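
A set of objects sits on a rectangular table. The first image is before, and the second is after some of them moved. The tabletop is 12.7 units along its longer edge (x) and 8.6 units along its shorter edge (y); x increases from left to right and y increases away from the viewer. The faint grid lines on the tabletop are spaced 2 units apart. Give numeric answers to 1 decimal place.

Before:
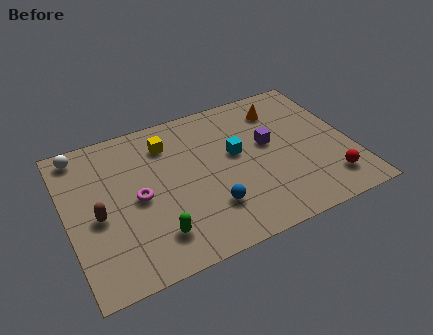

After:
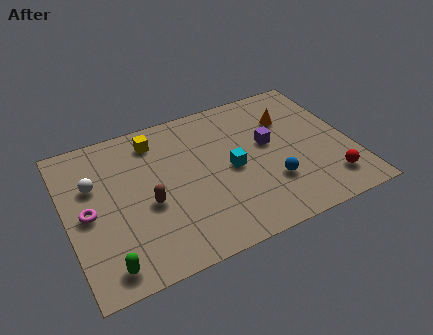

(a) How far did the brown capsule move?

2.2

The brown capsule moved from about (1.3, 3.8) to (3.5, 3.6), a distance of √(2.2² + 0.2²) ≈ 2.2.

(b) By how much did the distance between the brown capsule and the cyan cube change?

-2.6

Before: roughly 6.4 units apart; after: 3.8. That's 2.6 units closer together.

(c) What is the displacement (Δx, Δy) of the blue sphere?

(2.8, 0.3)

The blue sphere started near (6.1, 2.3) and ended near (8.9, 2.6).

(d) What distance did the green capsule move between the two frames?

2.3

The green capsule was near (3.6, 1.8) before and (1.4, 1.1) after, so it travelled √(2.2² + 0.7²) ≈ 2.3 units.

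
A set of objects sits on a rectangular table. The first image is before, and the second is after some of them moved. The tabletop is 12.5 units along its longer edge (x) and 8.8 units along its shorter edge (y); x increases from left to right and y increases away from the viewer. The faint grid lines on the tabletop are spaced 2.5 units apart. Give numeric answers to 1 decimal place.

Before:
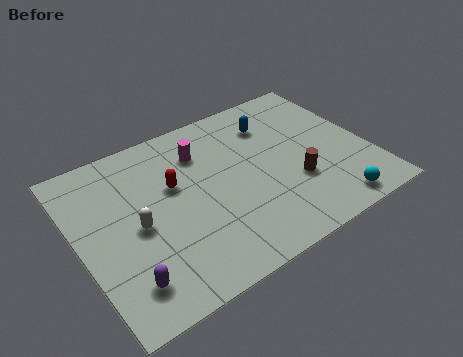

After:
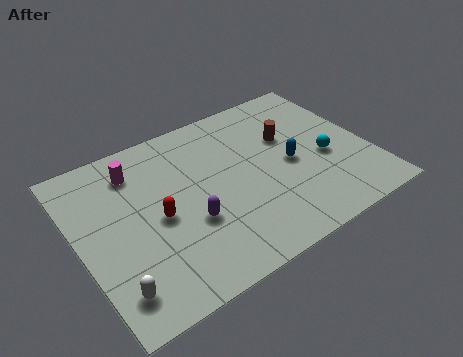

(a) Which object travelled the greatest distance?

the purple capsule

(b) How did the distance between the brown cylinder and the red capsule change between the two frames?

+0.7

They were about 5.5 units apart before and 6.2 after — 0.7 units further apart.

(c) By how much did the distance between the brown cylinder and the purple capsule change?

-2.3

Before: roughly 7.7 units apart; after: 5.4. That's 2.3 units closer together.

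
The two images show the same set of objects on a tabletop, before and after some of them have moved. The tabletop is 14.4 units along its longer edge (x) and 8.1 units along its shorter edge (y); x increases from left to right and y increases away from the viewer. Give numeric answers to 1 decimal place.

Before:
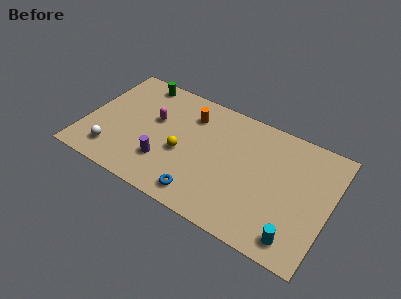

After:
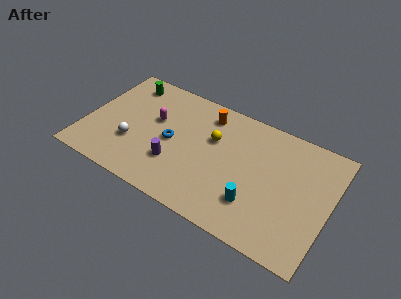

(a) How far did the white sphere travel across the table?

1.5

The white sphere was near (1.9, 1.6) before and (2.9, 2.7) after, so it travelled √(1.0² + 1.1²) ≈ 1.5 units.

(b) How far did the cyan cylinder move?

2.7

The cyan cylinder was near (12.8, 1.2) before and (10.3, 2.2) after, so it travelled √(2.5² + 1.0²) ≈ 2.7 units.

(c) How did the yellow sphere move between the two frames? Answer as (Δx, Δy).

(1.6, 1.8)

From the two frames, the yellow sphere sits at roughly (5.8, 3.4) before and (7.4, 5.2) after.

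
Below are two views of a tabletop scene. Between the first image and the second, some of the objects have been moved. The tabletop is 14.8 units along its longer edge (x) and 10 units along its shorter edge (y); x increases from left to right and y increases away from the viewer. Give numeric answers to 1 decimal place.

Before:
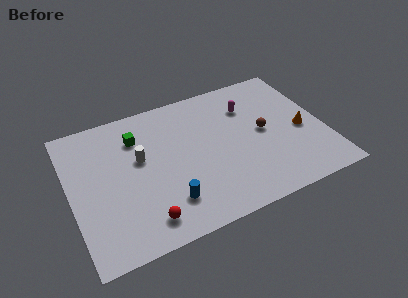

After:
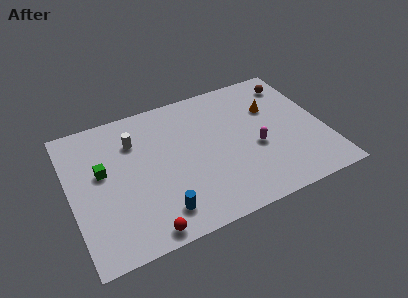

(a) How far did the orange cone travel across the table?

2.7

From (13.5, 4.4) to (12.0, 6.7), the orange cone covered √(1.5² + 2.3²) ≈ 2.7 units.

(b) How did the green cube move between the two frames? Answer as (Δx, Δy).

(-2.2, -1.7)

From the two frames, the green cube sits at roughly (4.1, 7.5) before and (1.9, 5.8) after.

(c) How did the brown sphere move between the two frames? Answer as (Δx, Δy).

(2.2, 3.1)

The brown sphere started near (11.3, 5.1) and ended near (13.5, 8.2).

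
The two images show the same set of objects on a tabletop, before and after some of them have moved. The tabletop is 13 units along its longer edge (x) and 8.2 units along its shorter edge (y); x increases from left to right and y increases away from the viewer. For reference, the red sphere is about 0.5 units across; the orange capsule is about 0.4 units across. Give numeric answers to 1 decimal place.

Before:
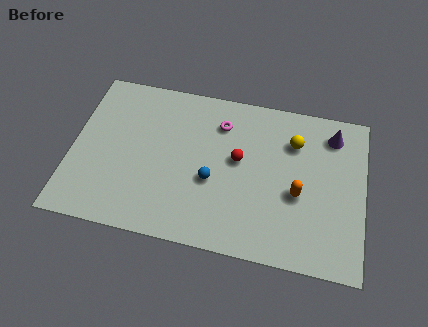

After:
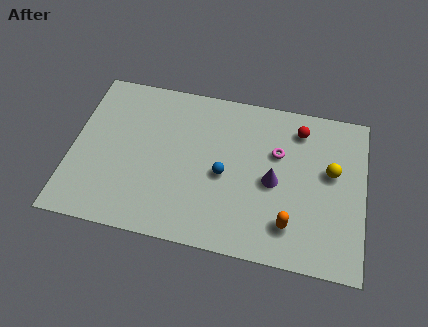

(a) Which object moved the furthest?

the purple cone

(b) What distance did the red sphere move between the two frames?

3.3

The red sphere moved from about (7.4, 4.6) to (10.0, 6.7), a distance of √(2.6² + 2.1²) ≈ 3.3.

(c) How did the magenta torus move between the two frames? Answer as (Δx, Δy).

(2.6, -1.0)

The magenta torus was at about (6.5, 6.3) and moved to about (9.1, 5.3).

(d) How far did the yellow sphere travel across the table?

2.1

From (9.8, 6.0) to (11.5, 4.8), the yellow sphere covered √(1.7² + 1.2²) ≈ 2.1 units.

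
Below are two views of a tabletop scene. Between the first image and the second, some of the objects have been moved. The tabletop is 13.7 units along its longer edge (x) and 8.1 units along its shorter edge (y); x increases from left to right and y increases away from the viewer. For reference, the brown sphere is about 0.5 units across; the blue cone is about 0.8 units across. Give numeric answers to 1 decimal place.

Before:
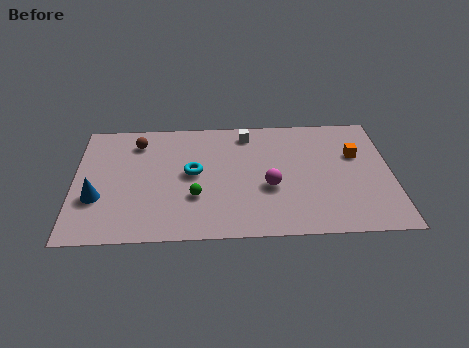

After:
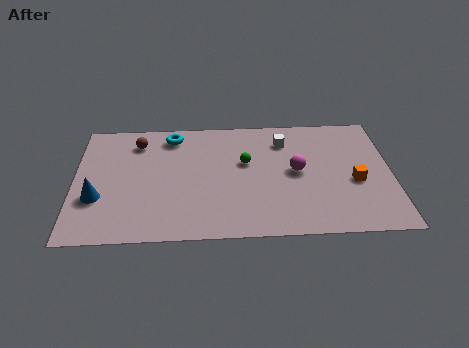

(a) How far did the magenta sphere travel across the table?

1.6

From (8.4, 3.2) to (9.6, 4.2), the magenta sphere covered √(1.2² + 1.0²) ≈ 1.6 units.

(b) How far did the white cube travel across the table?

1.7

From (7.5, 6.9) to (9.1, 6.3), the white cube covered √(1.6² + 0.6²) ≈ 1.7 units.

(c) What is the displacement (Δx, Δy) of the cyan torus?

(-0.9, 2.6)

The cyan torus was at about (5.1, 4.3) and moved to about (4.2, 6.9).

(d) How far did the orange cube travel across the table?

1.8

From (12.2, 5.2) to (12.1, 3.4), the orange cube covered √(0.1² + 1.8²) ≈ 1.8 units.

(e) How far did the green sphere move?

3.1

From (5.2, 2.7) to (7.4, 4.9), the green sphere covered √(2.2² + 2.2²) ≈ 3.1 units.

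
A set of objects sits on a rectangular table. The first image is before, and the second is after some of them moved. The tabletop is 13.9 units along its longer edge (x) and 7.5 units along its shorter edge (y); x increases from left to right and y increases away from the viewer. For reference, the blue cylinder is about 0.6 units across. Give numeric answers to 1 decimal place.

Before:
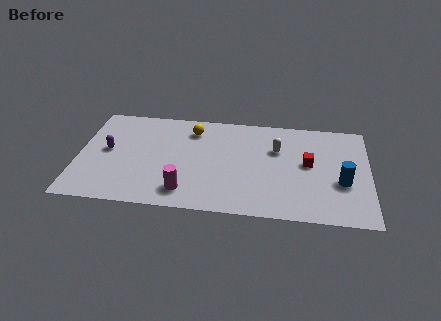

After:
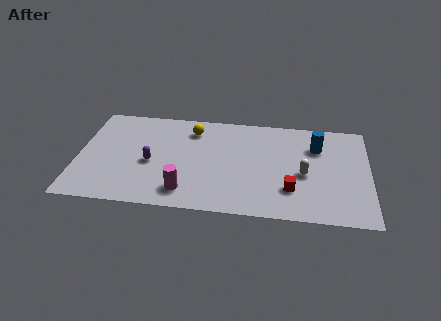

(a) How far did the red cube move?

2.2

The red cube moved from about (11.0, 4.1) to (10.2, 2.1), a distance of √(0.8² + 2.0²) ≈ 2.2.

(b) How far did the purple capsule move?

2.2

The purple capsule moved from about (1.4, 4.0) to (3.5, 3.3), a distance of √(2.1² + 0.7²) ≈ 2.2.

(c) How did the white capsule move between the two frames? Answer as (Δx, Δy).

(1.3, -1.7)

The white capsule was at about (9.5, 5.0) and moved to about (10.8, 3.3).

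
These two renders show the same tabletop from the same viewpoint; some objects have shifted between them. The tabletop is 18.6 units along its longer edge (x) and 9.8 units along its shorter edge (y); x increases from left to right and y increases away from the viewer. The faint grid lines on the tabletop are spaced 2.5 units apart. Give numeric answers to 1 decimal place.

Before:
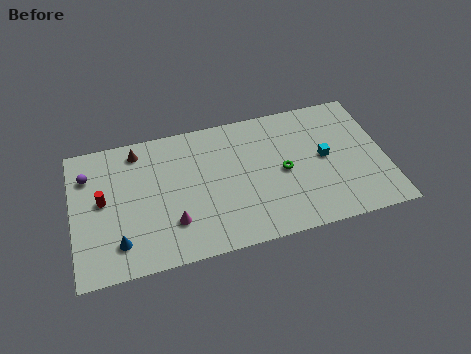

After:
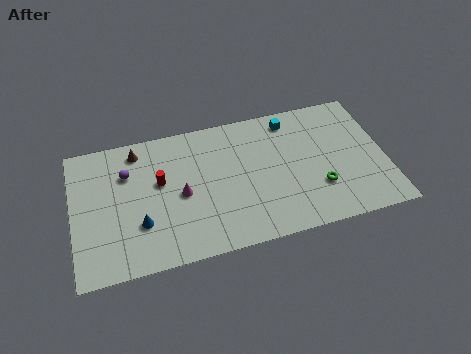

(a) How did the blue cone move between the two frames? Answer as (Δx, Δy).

(1.3, 1.0)

The blue cone was at about (2.6, 2.1) and moved to about (3.9, 3.1).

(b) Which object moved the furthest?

the cyan cube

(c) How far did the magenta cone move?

2.0

The magenta cone was near (5.8, 2.7) before and (6.4, 4.6) after, so it travelled √(0.6² + 1.9²) ≈ 2.0 units.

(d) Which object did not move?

the brown cone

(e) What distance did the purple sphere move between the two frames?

2.3

From (1.0, 7.3) to (3.3, 6.9), the purple sphere covered √(2.3² + 0.4²) ≈ 2.3 units.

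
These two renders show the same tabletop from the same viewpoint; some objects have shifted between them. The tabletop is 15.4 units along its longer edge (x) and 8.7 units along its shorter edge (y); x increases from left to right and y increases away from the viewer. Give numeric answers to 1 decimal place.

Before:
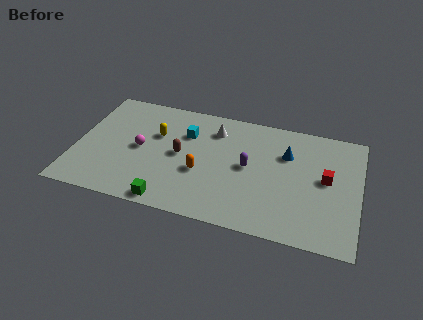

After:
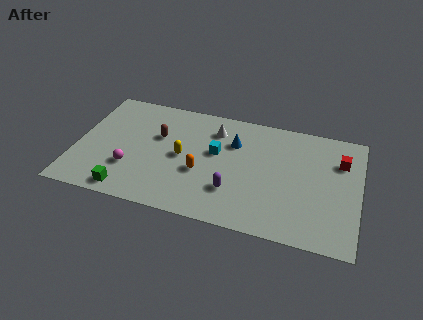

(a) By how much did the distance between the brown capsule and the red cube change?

+2.0

The distance was about 7.9 in the first image and 9.9 in the second, so they moved 2.0 units further apart.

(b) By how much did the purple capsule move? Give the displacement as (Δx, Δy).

(-0.7, -2.0)

The purple capsule started near (9.4, 4.5) and ended near (8.7, 2.5).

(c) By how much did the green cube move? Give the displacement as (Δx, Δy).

(-2.3, 0.2)

The green cube was at about (5.4, 0.8) and moved to about (3.1, 1.0).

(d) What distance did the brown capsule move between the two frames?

1.7

From (5.7, 4.4) to (4.4, 5.5), the brown capsule covered √(1.3² + 1.1²) ≈ 1.7 units.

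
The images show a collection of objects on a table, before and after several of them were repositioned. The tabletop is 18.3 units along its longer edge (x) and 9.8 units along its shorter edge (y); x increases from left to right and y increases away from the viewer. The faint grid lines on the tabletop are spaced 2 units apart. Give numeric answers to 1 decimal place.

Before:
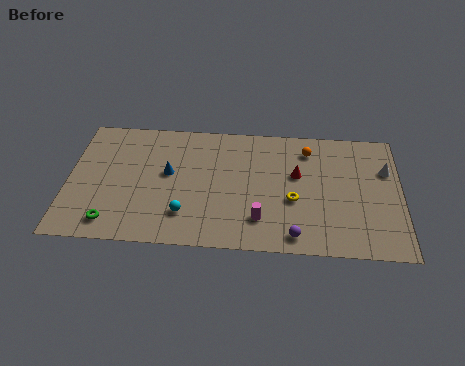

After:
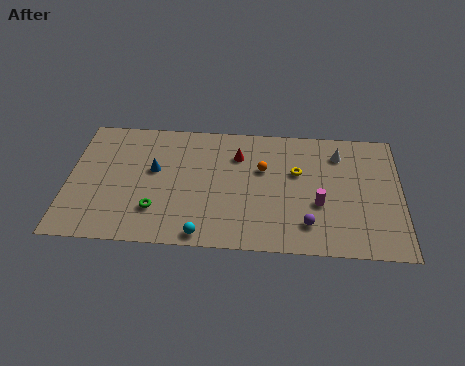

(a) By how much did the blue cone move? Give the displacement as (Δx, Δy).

(-0.8, 0.2)

From the two frames, the blue cone sits at roughly (5.5, 5.5) before and (4.7, 5.7) after.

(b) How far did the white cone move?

2.8

The white cone moved from about (17.5, 6.6) to (14.9, 7.7), a distance of √(2.6² + 1.1²) ≈ 2.8.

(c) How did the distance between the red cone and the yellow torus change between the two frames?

+1.5

Before: roughly 2.0 units apart; after: 3.5. That's 1.5 units further apart.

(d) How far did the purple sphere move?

1.1

From (12.5, 1.2) to (13.2, 2.1), the purple sphere covered √(0.7² + 0.9²) ≈ 1.1 units.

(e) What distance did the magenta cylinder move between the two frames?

3.5

From (10.6, 2.3) to (13.8, 3.7), the magenta cylinder covered √(3.2² + 1.4²) ≈ 3.5 units.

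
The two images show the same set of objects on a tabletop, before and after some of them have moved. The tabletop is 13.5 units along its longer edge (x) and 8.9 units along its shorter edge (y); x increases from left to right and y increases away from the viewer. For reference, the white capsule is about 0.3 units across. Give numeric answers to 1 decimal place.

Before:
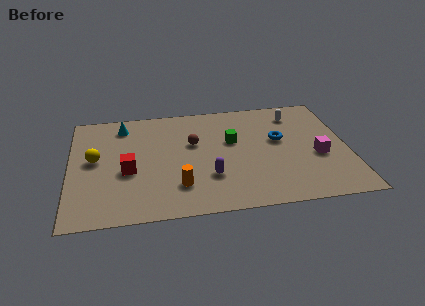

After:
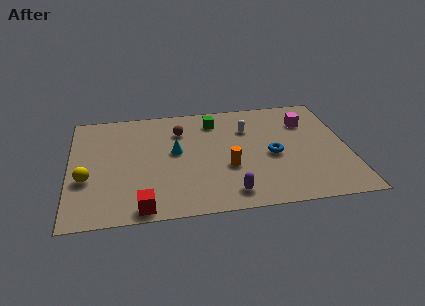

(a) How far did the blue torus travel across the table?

1.3

The blue torus moved from about (10.2, 5.2) to (9.8, 4.0), a distance of √(0.4² + 1.2²) ≈ 1.3.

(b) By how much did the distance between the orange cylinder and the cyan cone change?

-2.8

They were about 5.8 units apart before and 3.0 after — 2.8 units closer together.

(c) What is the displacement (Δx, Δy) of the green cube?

(-0.8, 1.8)

The green cube was at about (7.9, 5.4) and moved to about (7.1, 7.2).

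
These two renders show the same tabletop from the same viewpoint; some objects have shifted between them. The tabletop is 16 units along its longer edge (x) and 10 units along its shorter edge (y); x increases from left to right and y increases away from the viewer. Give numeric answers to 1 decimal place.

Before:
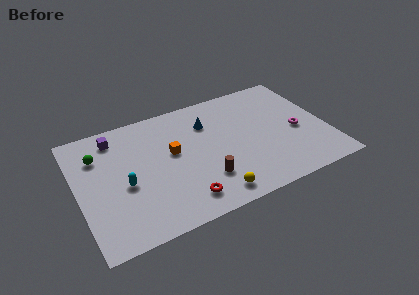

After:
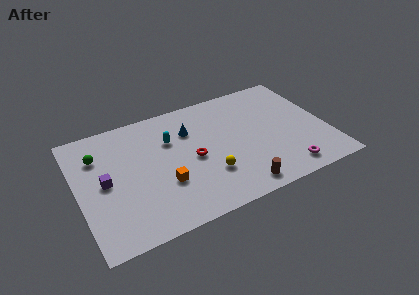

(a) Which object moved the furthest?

the cyan capsule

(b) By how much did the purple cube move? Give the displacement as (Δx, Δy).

(-1.0, -3.4)

The purple cube started near (2.7, 8.4) and ended near (1.7, 5.0).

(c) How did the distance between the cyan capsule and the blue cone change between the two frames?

-5.1

Before: roughly 6.4 units apart; after: 1.3. That's 5.1 units closer together.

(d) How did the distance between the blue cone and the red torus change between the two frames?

-3.7

They were about 6.1 units apart before and 2.4 after — 3.7 units closer together.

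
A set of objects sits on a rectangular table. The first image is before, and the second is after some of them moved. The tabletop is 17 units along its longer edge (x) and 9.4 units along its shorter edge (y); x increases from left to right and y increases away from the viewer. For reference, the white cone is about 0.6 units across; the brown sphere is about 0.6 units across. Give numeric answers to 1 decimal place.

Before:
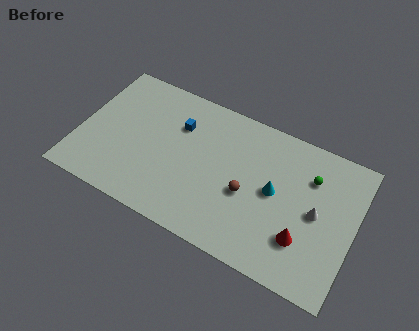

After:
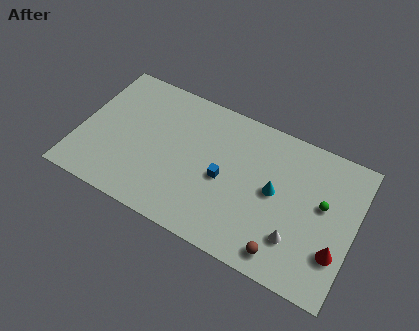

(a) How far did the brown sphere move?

3.7

The brown sphere moved from about (10.5, 4.0) to (13.1, 1.3), a distance of √(2.6² + 2.7²) ≈ 3.7.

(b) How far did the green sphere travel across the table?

1.7

The green sphere moved from about (14.1, 6.8) to (15.0, 5.4), a distance of √(0.9² + 1.4²) ≈ 1.7.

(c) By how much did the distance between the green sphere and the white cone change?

+1.0

The distance was about 2.2 in the first image and 3.2 in the second, so they moved 1.0 units further apart.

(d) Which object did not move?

the cyan cone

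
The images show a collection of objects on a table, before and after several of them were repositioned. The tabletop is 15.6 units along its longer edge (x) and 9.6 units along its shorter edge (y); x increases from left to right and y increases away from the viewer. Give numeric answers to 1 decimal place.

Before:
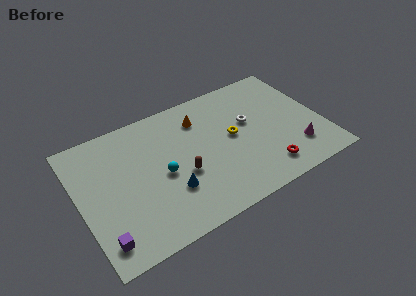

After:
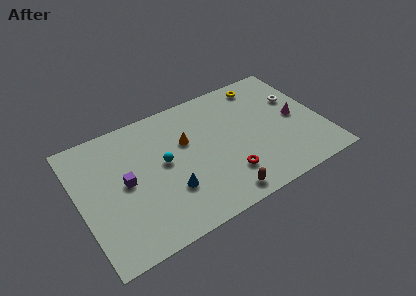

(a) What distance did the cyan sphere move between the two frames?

0.8

From (5.2, 4.4) to (5.4, 5.2), the cyan sphere covered √(0.2² + 0.8²) ≈ 0.8 units.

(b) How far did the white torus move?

3.2

The white torus was near (11.1, 5.7) before and (14.3, 6.2) after, so it travelled √(3.2² + 0.5²) ≈ 3.2 units.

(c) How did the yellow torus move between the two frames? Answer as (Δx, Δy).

(2.5, 3.2)

The yellow torus was at about (9.9, 5.1) and moved to about (12.4, 8.3).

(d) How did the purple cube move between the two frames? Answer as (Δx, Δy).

(1.9, 3.3)

From the two frames, the purple cube sits at roughly (1.0, 1.6) before and (2.9, 4.9) after.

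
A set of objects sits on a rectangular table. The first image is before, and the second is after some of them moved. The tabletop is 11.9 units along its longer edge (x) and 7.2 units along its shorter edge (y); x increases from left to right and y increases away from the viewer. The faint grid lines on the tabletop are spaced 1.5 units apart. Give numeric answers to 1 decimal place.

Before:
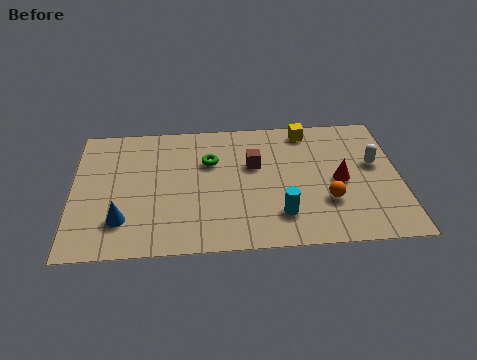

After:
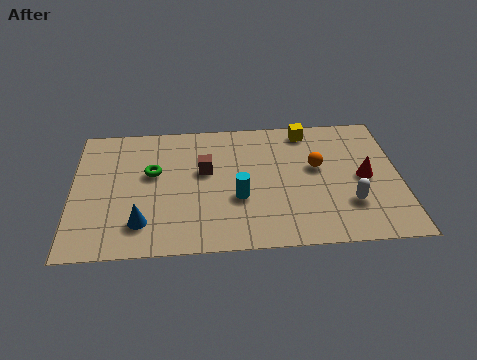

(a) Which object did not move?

the yellow cube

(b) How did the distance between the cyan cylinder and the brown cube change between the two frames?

-0.9

They were about 2.9 units apart before and 2.0 after — 0.9 units closer together.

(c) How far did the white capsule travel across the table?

2.3

From (11.0, 4.2) to (10.0, 2.1), the white capsule covered √(1.0² + 2.1²) ≈ 2.3 units.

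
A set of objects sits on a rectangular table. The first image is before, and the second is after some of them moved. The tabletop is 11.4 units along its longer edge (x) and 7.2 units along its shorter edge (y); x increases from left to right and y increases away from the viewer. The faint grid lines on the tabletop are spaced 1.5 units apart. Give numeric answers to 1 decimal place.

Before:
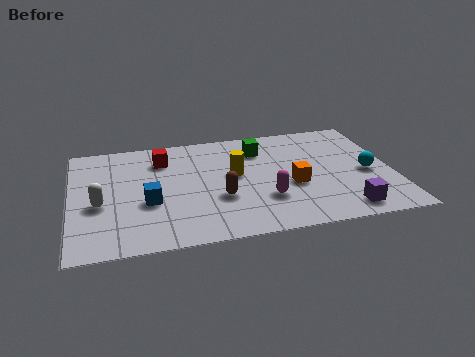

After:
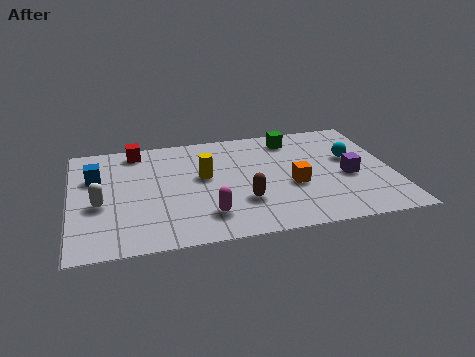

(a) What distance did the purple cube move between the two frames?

2.1

From (9.5, 1.0) to (9.8, 3.1), the purple cube covered √(0.3² + 2.1²) ≈ 2.1 units.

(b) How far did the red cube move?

1.2

The red cube moved from about (3.3, 5.5) to (2.4, 6.3), a distance of √(0.9² + 0.8²) ≈ 1.2.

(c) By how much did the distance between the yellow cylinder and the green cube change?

+2.0

They were about 1.8 units apart before and 3.8 after — 2.0 units further apart.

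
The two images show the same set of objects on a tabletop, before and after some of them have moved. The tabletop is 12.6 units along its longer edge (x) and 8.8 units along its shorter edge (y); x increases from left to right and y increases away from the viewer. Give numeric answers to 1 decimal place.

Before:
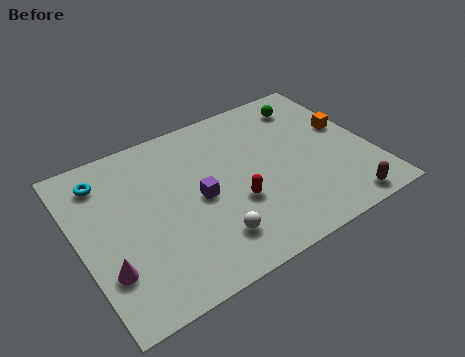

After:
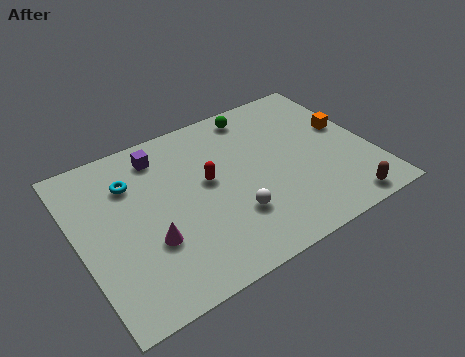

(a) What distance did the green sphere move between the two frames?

2.4

From (10.5, 7.2) to (8.2, 7.7), the green sphere covered √(2.3² + 0.5²) ≈ 2.4 units.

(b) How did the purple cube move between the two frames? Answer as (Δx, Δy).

(-1.2, 3.1)

The purple cube started near (5.1, 4.2) and ended near (3.9, 7.3).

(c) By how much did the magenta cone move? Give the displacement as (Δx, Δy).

(1.9, 0.5)

From the two frames, the magenta cone sits at roughly (0.9, 2.5) before and (2.8, 3.0) after.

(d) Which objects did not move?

the brown capsule and the orange cube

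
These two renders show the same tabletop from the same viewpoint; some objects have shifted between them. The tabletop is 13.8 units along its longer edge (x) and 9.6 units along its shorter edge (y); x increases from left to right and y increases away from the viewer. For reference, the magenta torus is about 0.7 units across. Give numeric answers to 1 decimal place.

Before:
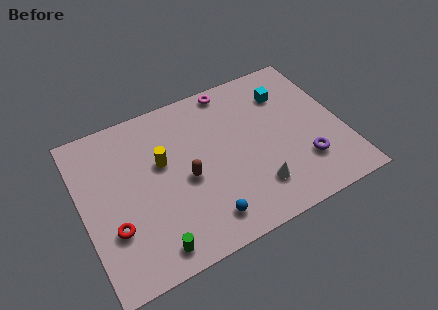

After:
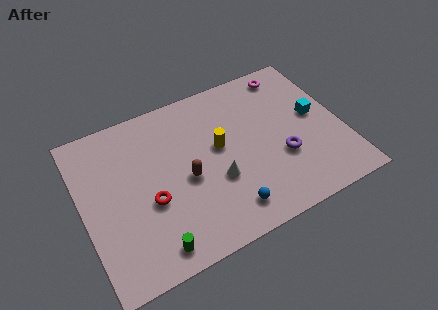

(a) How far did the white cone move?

2.3

The white cone moved from about (8.8, 2.2) to (6.9, 3.5), a distance of √(1.9² + 1.3²) ≈ 2.3.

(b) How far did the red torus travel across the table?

2.1

From (1.4, 3.1) to (3.4, 3.8), the red torus covered √(2.0² + 0.7²) ≈ 2.1 units.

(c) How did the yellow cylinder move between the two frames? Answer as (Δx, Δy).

(3.0, -0.4)

From the two frames, the yellow cylinder sits at roughly (4.3, 5.8) before and (7.3, 5.4) after.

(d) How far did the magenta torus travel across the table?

3.2

The magenta torus was near (8.4, 8.7) before and (11.6, 8.4) after, so it travelled √(3.2² + 0.3²) ≈ 3.2 units.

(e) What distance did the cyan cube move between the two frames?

2.4

The cyan cube was near (11.2, 7.2) before and (12.5, 5.2) after, so it travelled √(1.3² + 2.0²) ≈ 2.4 units.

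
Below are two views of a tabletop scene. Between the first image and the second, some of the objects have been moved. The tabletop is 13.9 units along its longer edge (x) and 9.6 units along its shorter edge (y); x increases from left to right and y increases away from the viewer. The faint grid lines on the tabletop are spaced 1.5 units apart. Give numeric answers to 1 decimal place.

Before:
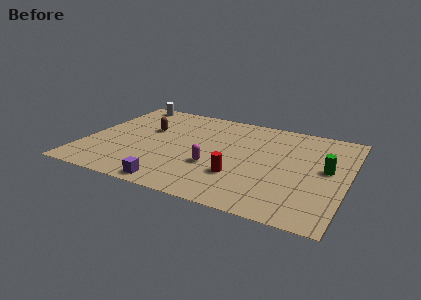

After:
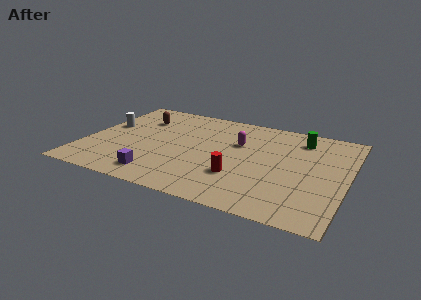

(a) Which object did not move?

the red cylinder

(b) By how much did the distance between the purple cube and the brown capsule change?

+0.3

They were about 5.5 units apart before and 5.8 after — 0.3 units further apart.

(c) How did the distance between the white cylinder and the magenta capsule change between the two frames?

-0.5

The distance was about 7.6 in the first image and 7.1 in the second, so they moved 0.5 units closer together.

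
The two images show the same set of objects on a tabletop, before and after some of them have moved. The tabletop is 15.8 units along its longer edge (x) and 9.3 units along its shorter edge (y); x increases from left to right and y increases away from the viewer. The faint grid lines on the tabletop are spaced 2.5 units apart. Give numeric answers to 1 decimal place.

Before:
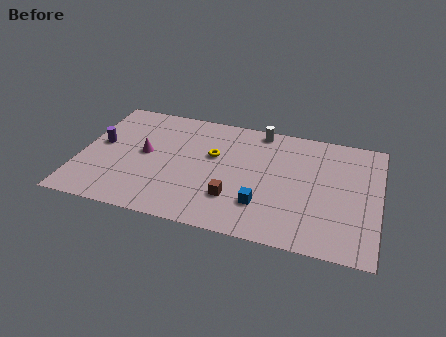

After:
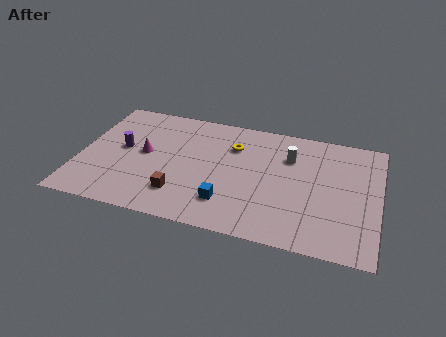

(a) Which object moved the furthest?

the brown cube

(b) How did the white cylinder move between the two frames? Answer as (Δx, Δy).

(1.7, -1.8)

From the two frames, the white cylinder sits at roughly (9.3, 8.4) before and (11.0, 6.6) after.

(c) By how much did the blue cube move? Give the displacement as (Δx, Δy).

(-1.8, -0.3)

The blue cube was at about (9.8, 2.5) and moved to about (8.0, 2.2).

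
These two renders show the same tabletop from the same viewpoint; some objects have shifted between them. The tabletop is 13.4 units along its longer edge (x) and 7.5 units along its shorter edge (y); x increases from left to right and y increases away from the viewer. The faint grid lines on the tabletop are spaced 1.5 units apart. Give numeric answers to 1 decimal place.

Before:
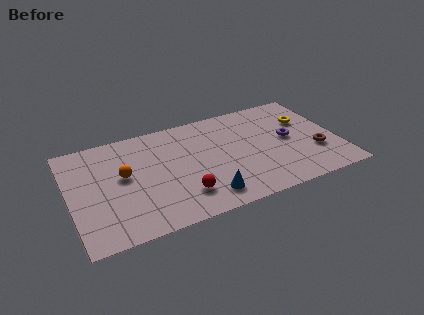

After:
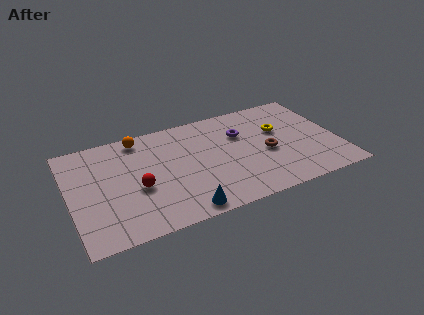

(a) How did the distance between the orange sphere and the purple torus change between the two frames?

-3.1

They were about 8.3 units apart before and 5.2 after — 3.1 units closer together.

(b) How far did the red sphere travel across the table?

2.5

The red sphere was near (5.4, 1.8) before and (3.3, 3.1) after, so it travelled √(2.1² + 1.3²) ≈ 2.5 units.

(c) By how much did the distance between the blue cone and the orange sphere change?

+1.2

Before: roughly 4.8 units apart; after: 6.0. That's 1.2 units further apart.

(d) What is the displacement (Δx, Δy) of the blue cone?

(-1.2, -0.5)

The blue cone started near (6.5, 1.3) and ended near (5.3, 0.8).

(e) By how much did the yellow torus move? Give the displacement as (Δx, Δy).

(-1.4, -0.3)

From the two frames, the yellow torus sits at roughly (12.0, 5.0) before and (10.6, 4.7) after.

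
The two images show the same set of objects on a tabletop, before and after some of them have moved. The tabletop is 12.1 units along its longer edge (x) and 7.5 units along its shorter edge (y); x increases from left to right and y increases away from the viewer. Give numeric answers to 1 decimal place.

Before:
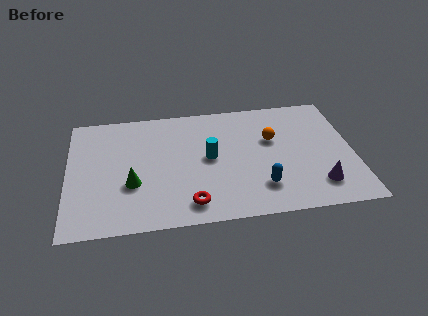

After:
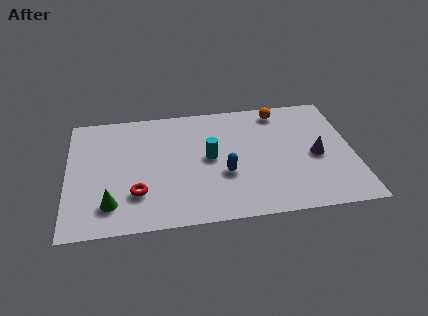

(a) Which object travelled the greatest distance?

the red torus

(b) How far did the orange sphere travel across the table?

1.8

From (8.7, 4.7) to (9.1, 6.5), the orange sphere covered √(0.4² + 1.8²) ≈ 1.8 units.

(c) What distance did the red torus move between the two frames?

2.4

From (5.1, 1.2) to (2.9, 2.1), the red torus covered √(2.2² + 0.9²) ≈ 2.4 units.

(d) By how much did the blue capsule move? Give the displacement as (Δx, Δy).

(-1.5, 1.0)

The blue capsule started near (8.1, 1.8) and ended near (6.6, 2.8).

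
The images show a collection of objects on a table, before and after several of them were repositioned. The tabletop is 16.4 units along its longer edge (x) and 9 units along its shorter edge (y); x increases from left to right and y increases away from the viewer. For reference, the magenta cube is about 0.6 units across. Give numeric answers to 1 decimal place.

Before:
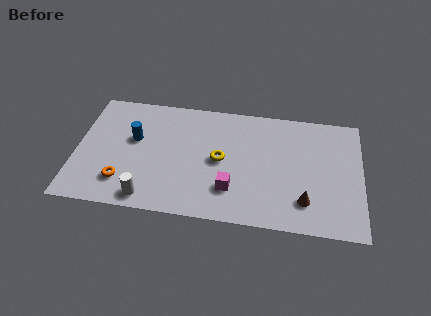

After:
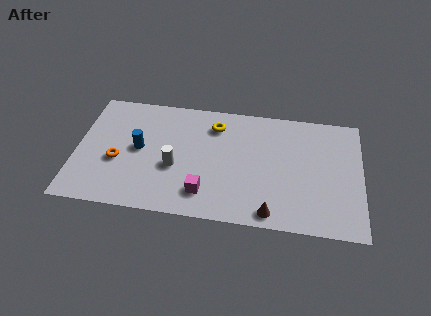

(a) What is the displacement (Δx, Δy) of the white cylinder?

(1.4, 2.5)

The white cylinder started near (4.3, 1.1) and ended near (5.7, 3.6).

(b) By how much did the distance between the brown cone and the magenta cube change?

-0.3

They were about 4.2 units apart before and 3.9 after — 0.3 units closer together.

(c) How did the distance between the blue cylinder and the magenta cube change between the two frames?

-1.6

The distance was about 6.4 in the first image and 4.8 in the second, so they moved 1.6 units closer together.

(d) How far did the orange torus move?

1.6

From (2.8, 2.1) to (2.4, 3.6), the orange torus covered √(0.4² + 1.5²) ≈ 1.6 units.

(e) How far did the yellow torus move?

2.6

From (8.3, 4.5) to (7.9, 7.1), the yellow torus covered √(0.4² + 2.6²) ≈ 2.6 units.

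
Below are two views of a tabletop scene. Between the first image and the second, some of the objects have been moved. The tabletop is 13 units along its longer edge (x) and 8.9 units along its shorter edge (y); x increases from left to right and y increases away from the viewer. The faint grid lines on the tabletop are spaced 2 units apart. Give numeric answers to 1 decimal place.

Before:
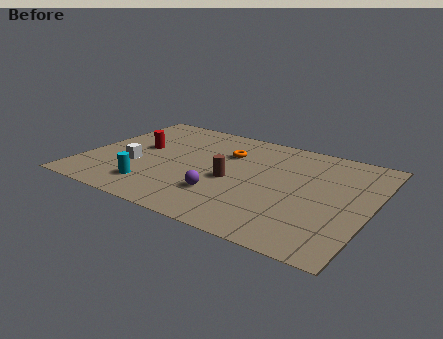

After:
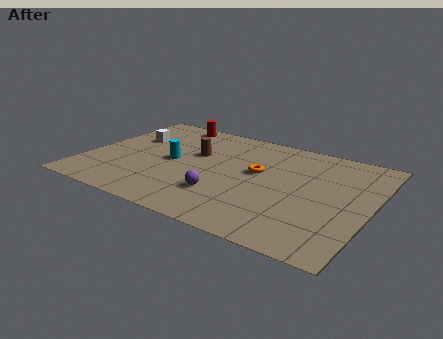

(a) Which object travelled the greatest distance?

the red cylinder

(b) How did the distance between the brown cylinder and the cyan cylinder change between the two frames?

-2.5

The distance was about 3.9 in the first image and 1.4 in the second, so they moved 2.5 units closer together.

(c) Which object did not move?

the purple sphere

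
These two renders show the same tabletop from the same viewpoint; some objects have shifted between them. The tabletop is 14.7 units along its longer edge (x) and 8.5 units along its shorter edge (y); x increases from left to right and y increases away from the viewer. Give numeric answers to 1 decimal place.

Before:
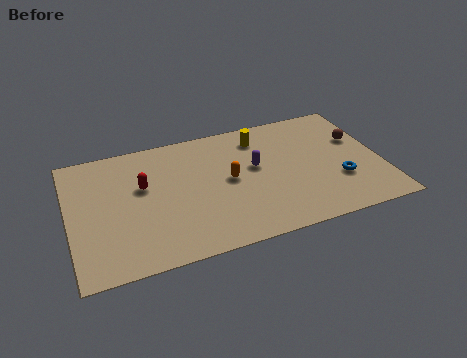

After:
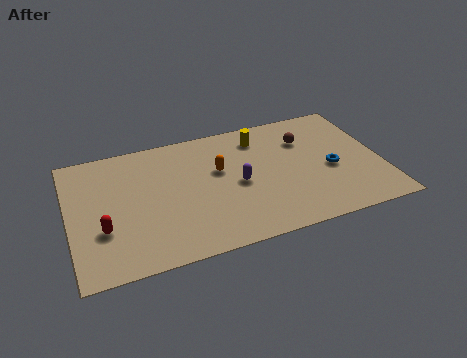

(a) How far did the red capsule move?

3.0

The red capsule was near (3.5, 5.2) before and (1.5, 2.9) after, so it travelled √(2.0² + 2.3²) ≈ 3.0 units.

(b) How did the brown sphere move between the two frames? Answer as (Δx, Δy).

(-2.5, 0.7)

The brown sphere started near (13.8, 5.4) and ended near (11.3, 6.1).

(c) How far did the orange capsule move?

0.9

The orange capsule was near (7.5, 4.4) before and (7.1, 5.2) after, so it travelled √(0.4² + 0.8²) ≈ 0.9 units.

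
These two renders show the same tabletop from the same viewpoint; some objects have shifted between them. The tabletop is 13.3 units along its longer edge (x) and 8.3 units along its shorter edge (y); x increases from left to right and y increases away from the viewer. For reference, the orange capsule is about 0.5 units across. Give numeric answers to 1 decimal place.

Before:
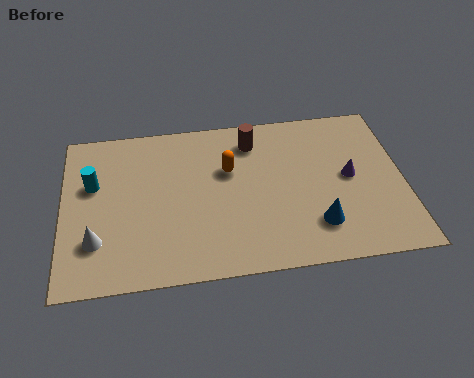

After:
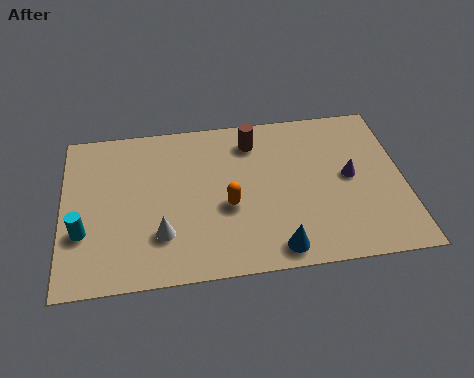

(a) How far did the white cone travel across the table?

2.5

From (1.3, 2.3) to (3.8, 2.3), the white cone covered √(2.5² + 0.0²) ≈ 2.5 units.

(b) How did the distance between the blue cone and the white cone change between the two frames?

-3.9

Before: roughly 8.5 units apart; after: 4.6. That's 3.9 units closer together.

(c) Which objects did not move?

the purple cone and the brown cylinder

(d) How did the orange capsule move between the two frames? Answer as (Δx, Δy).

(-0.1, -1.9)

The orange capsule was at about (6.5, 5.3) and moved to about (6.4, 3.4).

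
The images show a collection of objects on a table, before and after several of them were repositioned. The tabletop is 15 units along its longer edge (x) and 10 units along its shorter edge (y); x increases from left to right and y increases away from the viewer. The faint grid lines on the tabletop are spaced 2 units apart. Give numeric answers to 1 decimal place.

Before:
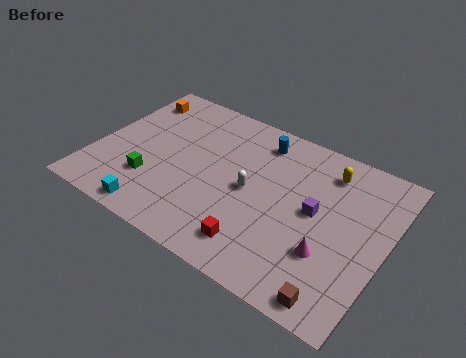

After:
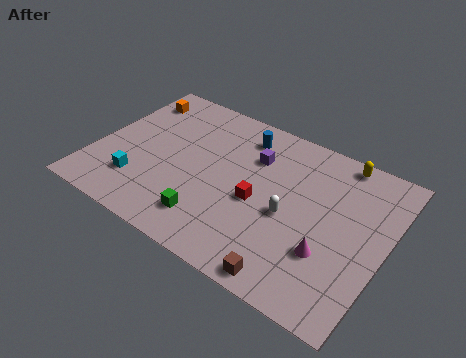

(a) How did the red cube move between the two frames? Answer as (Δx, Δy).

(-0.4, 2.6)

The red cube started near (9.0, 1.8) and ended near (8.6, 4.4).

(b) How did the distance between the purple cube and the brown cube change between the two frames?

+2.2

Before: roughly 4.7 units apart; after: 6.9. That's 2.2 units further apart.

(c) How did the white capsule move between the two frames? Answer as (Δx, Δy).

(2.1, -0.5)

The white capsule was at about (8.1, 4.9) and moved to about (10.2, 4.4).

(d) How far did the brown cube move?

2.3

The brown cube was near (13.2, 1.0) before and (10.9, 0.9) after, so it travelled √(2.3² + 0.1²) ≈ 2.3 units.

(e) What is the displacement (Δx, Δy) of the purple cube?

(-3.5, 1.8)

The purple cube was at about (11.4, 5.3) and moved to about (7.9, 7.1).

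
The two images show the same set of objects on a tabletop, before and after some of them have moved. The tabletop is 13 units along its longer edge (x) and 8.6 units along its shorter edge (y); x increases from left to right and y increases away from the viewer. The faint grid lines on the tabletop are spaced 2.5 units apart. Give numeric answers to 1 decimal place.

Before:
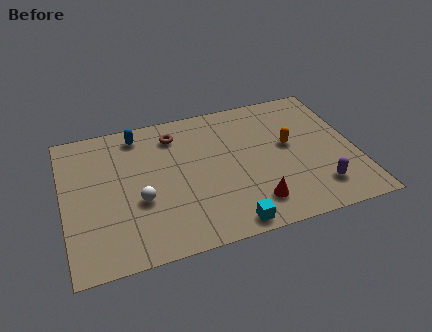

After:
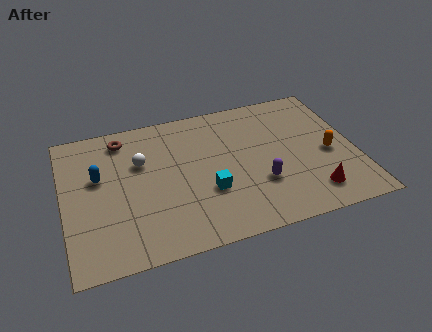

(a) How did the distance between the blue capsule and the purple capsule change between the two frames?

-2.0

The distance was about 9.4 in the first image and 7.4 in the second, so they moved 2.0 units closer together.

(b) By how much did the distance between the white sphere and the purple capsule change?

-2.1

They were about 7.9 units apart before and 5.8 after — 2.1 units closer together.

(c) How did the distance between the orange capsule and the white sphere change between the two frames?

+1.5

They were about 7.0 units apart before and 8.5 after — 1.5 units further apart.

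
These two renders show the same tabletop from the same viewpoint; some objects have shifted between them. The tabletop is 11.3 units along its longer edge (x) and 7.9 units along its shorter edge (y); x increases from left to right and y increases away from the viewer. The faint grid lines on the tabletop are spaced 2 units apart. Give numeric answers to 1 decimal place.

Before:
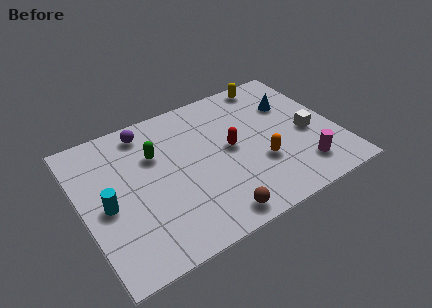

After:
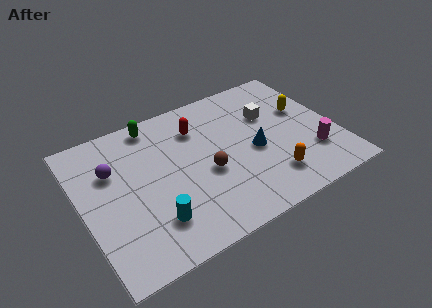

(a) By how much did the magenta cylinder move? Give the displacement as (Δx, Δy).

(0.6, 0.6)

From the two frames, the magenta cylinder sits at roughly (9.4, 1.6) before and (10.0, 2.2) after.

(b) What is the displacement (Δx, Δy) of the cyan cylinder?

(1.8, -1.7)

The cyan cylinder started near (1.0, 3.6) and ended near (2.8, 1.9).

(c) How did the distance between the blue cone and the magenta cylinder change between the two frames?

-1.1

They were about 3.8 units apart before and 2.7 after — 1.1 units closer together.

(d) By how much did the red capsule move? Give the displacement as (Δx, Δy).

(-1.2, 1.8)

From the two frames, the red capsule sits at roughly (6.6, 4.1) before and (5.4, 5.9) after.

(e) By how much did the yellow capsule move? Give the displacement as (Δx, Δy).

(1.1, -2.3)

The yellow capsule was at about (9.0, 7.1) and moved to about (10.1, 4.8).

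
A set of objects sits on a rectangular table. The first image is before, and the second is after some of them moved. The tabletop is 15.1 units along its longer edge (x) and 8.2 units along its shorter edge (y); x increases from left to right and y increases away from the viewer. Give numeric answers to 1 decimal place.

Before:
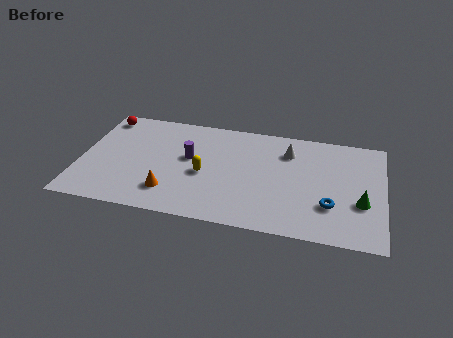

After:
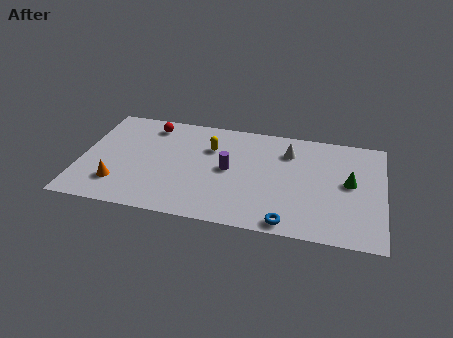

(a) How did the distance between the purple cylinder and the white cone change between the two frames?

-1.6

The distance was about 5.1 in the first image and 3.5 in the second, so they moved 1.6 units closer together.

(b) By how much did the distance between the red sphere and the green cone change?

-3.3

Before: roughly 13.7 units apart; after: 10.4. That's 3.3 units closer together.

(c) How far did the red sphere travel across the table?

2.4

The red sphere was near (0.9, 7.1) before and (3.3, 6.9) after, so it travelled √(2.4² + 0.2²) ≈ 2.4 units.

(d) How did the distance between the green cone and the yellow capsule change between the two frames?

-0.7

The distance was about 7.8 in the first image and 7.1 in the second, so they moved 0.7 units closer together.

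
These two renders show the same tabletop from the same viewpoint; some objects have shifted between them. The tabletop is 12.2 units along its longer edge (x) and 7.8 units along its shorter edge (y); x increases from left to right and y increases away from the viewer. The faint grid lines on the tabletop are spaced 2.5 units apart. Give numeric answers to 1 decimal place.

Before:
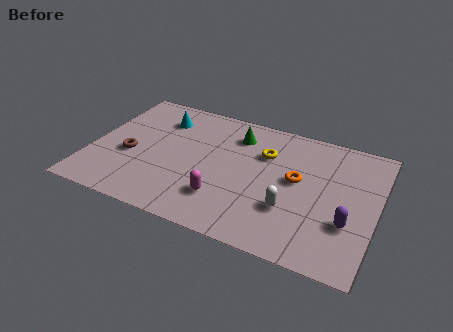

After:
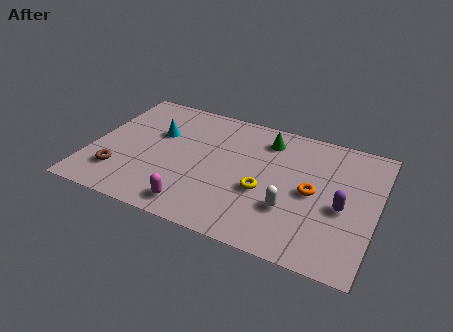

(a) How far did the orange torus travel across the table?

0.9

The orange torus moved from about (8.8, 4.3) to (9.5, 3.8), a distance of √(0.7² + 0.5²) ≈ 0.9.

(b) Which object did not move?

the white capsule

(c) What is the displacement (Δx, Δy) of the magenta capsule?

(-1.1, -0.9)

The magenta capsule started near (5.9, 2.0) and ended near (4.8, 1.1).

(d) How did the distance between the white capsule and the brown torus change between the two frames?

+0.3

Before: roughly 7.0 units apart; after: 7.3. That's 0.3 units further apart.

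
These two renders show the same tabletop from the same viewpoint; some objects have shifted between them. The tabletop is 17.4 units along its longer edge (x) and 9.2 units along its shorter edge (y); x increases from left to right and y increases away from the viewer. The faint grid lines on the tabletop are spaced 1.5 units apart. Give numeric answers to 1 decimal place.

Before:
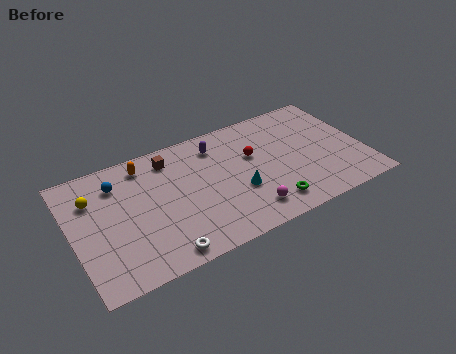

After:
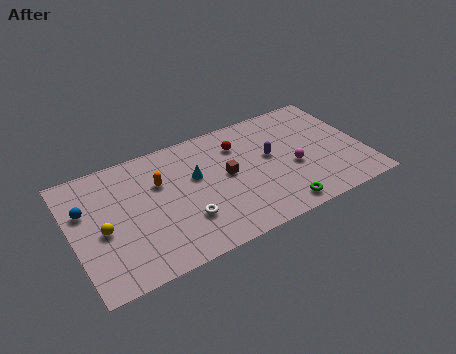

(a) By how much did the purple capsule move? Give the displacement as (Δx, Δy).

(3.0, -2.2)

The purple capsule was at about (8.9, 7.4) and moved to about (11.9, 5.2).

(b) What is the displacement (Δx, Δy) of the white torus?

(1.6, 1.7)

The white torus was at about (4.8, 1.0) and moved to about (6.4, 2.7).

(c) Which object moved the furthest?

the brown cube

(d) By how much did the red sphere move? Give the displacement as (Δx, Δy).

(-0.7, 1.2)

From the two frames, the red sphere sits at roughly (10.9, 5.7) before and (10.2, 6.9) after.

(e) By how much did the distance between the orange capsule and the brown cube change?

+2.6

Before: roughly 1.5 units apart; after: 4.1. That's 2.6 units further apart.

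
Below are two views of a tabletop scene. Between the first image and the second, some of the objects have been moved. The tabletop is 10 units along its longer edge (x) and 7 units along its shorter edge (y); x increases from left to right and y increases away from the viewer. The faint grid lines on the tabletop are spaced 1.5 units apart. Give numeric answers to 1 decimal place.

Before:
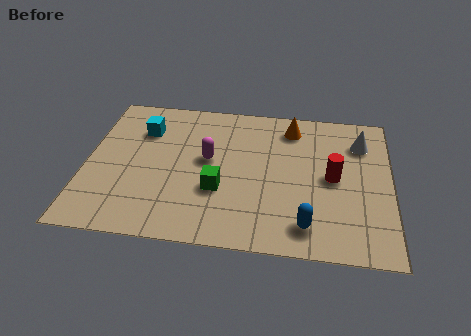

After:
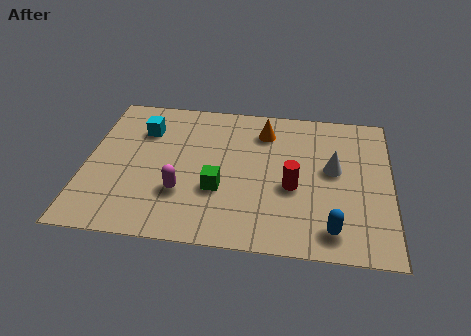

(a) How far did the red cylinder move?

1.4

The red cylinder moved from about (8.1, 3.5) to (6.8, 2.9), a distance of √(1.3² + 0.6²) ≈ 1.4.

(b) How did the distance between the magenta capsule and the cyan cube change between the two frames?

+0.7

The distance was about 2.5 in the first image and 3.2 in the second, so they moved 0.7 units further apart.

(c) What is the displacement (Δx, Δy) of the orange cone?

(-0.9, -0.3)

The orange cone was at about (6.7, 5.8) and moved to about (5.8, 5.5).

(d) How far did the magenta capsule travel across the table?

1.9

From (4.0, 3.9) to (3.2, 2.2), the magenta capsule covered √(0.8² + 1.7²) ≈ 1.9 units.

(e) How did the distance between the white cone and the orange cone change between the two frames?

+0.4

Before: roughly 2.4 units apart; after: 2.8. That's 0.4 units further apart.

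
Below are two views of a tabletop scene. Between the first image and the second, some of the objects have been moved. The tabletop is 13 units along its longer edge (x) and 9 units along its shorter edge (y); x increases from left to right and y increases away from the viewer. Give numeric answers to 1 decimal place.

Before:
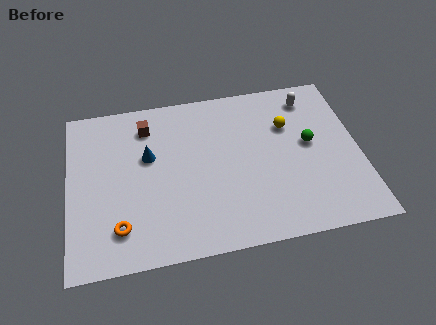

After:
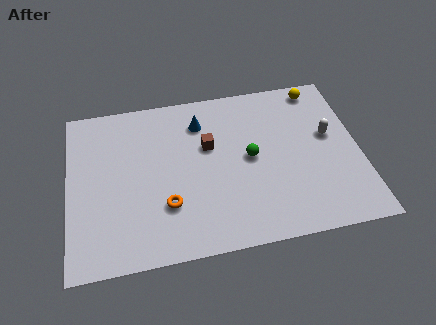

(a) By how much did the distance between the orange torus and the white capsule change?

-2.6

Before: roughly 10.4 units apart; after: 7.8. That's 2.6 units closer together.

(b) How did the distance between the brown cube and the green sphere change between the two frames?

-5.5

Before: roughly 7.6 units apart; after: 2.1. That's 5.5 units closer together.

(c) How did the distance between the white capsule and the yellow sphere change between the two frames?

+1.0

They were about 1.8 units apart before and 2.8 after — 1.0 units further apart.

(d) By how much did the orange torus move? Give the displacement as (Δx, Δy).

(2.1, 0.8)

The orange torus started near (2.2, 1.9) and ended near (4.3, 2.7).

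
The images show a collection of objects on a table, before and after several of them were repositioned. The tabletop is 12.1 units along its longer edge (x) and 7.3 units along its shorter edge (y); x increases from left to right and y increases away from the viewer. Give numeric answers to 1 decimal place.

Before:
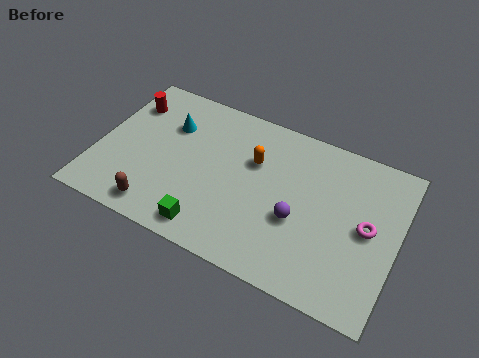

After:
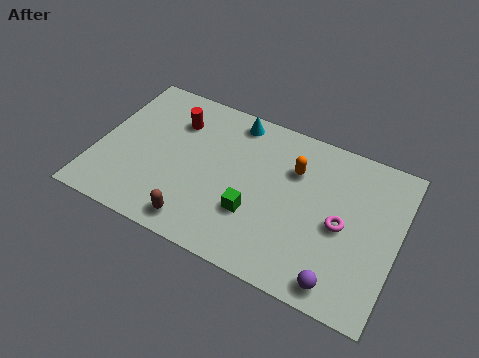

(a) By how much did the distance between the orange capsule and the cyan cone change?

-0.6

Before: roughly 3.5 units apart; after: 2.9. That's 0.6 units closer together.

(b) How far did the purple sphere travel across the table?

2.8

From (8.2, 2.9) to (10.1, 0.9), the purple sphere covered √(1.9² + 2.0²) ≈ 2.8 units.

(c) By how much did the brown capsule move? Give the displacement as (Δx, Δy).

(1.6, 0.0)

The brown capsule started near (2.8, 1.0) and ended near (4.4, 1.0).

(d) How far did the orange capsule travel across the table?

1.6

From (6.2, 4.8) to (7.8, 5.1), the orange capsule covered √(1.6² + 0.3²) ≈ 1.6 units.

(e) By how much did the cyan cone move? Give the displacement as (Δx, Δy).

(2.5, 1.3)

The cyan cone started near (2.7, 5.1) and ended near (5.2, 6.4).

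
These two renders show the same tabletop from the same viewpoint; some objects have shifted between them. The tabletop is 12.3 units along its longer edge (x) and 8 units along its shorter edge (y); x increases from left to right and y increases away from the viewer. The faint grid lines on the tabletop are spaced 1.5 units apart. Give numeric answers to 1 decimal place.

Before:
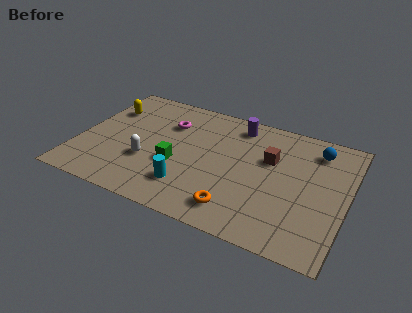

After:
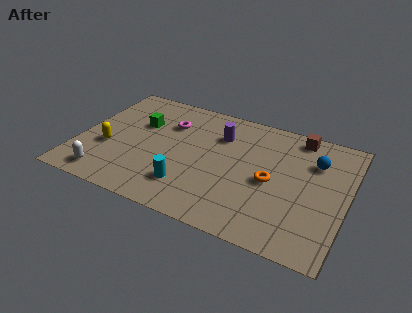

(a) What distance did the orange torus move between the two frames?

2.6

From (7.6, 1.4) to (8.9, 3.7), the orange torus covered √(1.3² + 2.3²) ≈ 2.6 units.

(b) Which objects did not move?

the cyan cylinder and the magenta torus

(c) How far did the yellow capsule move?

2.7

From (1.0, 5.7) to (1.4, 3.0), the yellow capsule covered √(0.4² + 2.7²) ≈ 2.7 units.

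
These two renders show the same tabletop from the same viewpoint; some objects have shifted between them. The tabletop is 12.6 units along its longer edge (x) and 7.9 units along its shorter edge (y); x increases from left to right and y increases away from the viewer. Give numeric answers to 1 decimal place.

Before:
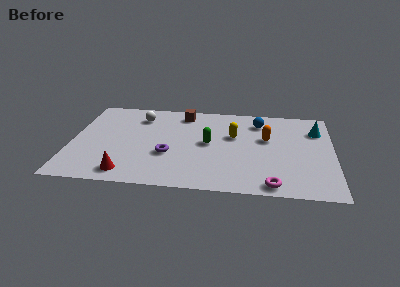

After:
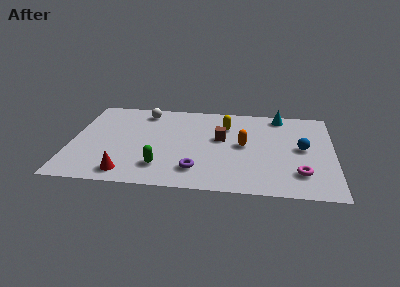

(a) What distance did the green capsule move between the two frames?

3.2

The green capsule moved from about (6.6, 4.1) to (4.4, 1.8), a distance of √(2.2² + 2.3²) ≈ 3.2.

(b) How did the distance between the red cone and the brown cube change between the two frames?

-0.5

They were about 6.1 units apart before and 5.6 after — 0.5 units closer together.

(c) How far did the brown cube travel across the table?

2.8

The brown cube moved from about (5.3, 6.7) to (7.2, 4.6), a distance of √(1.9² + 2.1²) ≈ 2.8.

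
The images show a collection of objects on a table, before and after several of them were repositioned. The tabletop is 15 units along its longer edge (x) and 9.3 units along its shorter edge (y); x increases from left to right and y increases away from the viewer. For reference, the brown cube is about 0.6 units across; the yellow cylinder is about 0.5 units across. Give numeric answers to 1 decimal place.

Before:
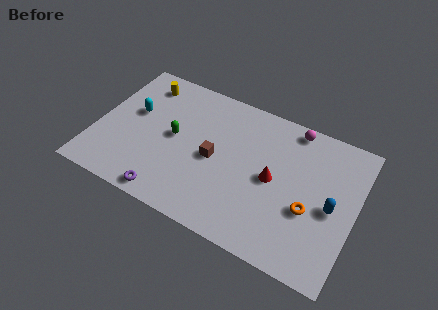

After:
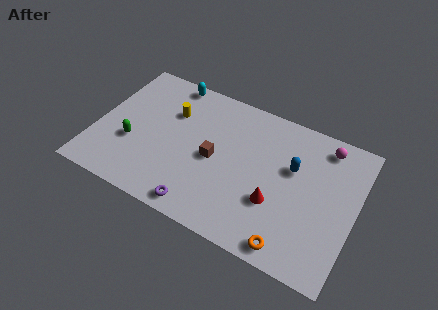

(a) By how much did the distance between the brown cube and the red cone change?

+0.5

The distance was about 3.4 in the first image and 3.9 in the second, so they moved 0.5 units further apart.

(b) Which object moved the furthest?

the cyan capsule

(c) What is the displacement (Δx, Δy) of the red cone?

(0.3, -1.4)

The red cone was at about (10.3, 4.6) and moved to about (10.6, 3.2).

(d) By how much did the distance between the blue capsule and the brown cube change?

-2.2

Before: roughly 6.8 units apart; after: 4.6. That's 2.2 units closer together.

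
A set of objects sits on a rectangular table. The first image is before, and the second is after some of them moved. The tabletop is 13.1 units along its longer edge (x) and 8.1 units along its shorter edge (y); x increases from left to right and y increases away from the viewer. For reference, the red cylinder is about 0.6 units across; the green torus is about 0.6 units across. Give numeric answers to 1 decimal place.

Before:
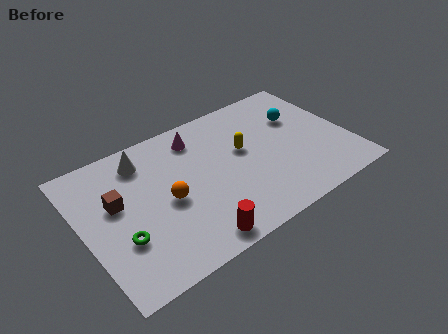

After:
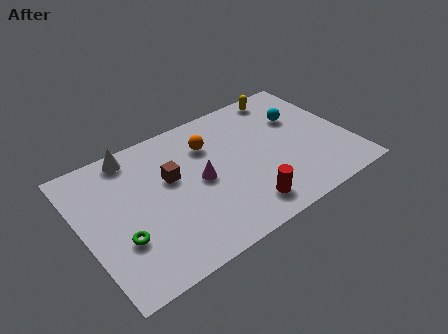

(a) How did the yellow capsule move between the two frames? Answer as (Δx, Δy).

(2.6, 2.5)

The yellow capsule was at about (8.0, 4.7) and moved to about (10.6, 7.2).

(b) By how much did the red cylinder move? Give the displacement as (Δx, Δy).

(2.6, 0.5)

The red cylinder was at about (4.8, 0.9) and moved to about (7.4, 1.4).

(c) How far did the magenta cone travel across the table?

2.6

The magenta cone was near (6.0, 6.6) before and (5.7, 4.0) after, so it travelled √(0.3² + 2.6²) ≈ 2.6 units.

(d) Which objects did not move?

the green torus and the cyan sphere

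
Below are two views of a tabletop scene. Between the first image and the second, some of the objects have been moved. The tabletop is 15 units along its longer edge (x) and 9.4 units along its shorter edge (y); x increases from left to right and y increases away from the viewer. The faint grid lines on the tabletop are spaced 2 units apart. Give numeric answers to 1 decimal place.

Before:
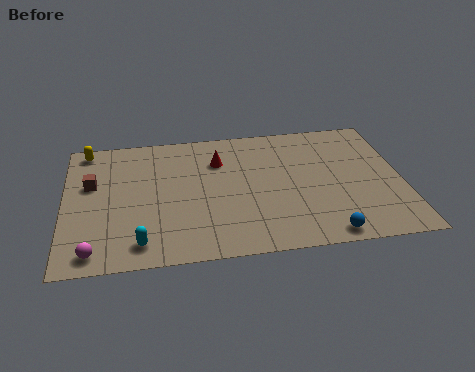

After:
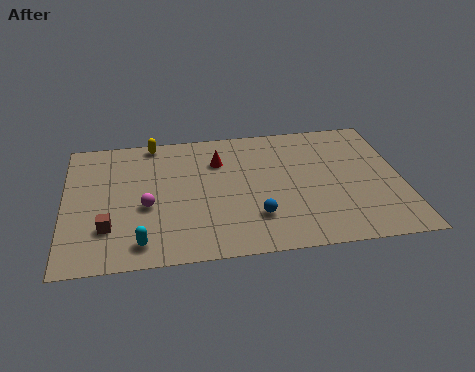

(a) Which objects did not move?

the cyan capsule and the red cone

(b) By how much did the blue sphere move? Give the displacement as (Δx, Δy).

(-3.0, 1.6)

From the two frames, the blue sphere sits at roughly (11.4, 0.9) before and (8.4, 2.5) after.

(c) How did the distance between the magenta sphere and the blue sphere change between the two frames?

-5.1

Before: roughly 10.1 units apart; after: 5.0. That's 5.1 units closer together.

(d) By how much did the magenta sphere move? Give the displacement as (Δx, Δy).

(2.3, 2.8)

The magenta sphere was at about (1.3, 1.1) and moved to about (3.6, 3.9).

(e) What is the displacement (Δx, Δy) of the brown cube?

(0.7, -3.2)

The brown cube was at about (1.2, 5.8) and moved to about (1.9, 2.6).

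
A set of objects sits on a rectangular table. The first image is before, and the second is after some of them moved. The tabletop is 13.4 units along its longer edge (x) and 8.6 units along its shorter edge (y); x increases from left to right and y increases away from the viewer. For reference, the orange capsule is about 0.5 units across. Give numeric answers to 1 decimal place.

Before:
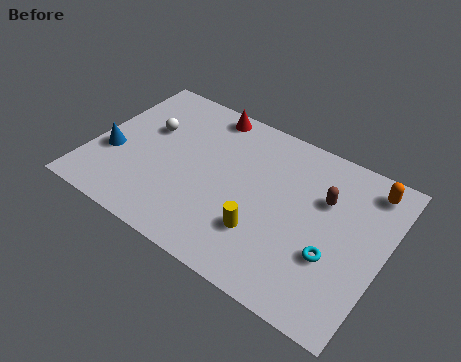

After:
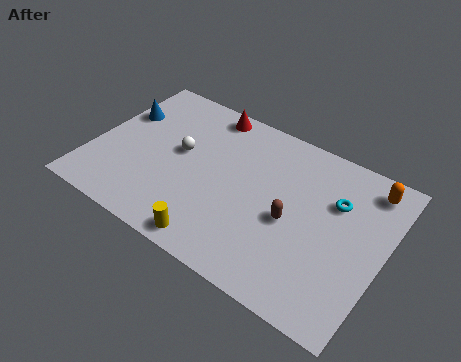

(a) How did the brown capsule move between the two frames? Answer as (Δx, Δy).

(-1.2, -1.9)

The brown capsule started near (10.5, 5.7) and ended near (9.3, 3.8).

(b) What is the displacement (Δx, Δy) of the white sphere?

(1.6, -0.6)

The white sphere started near (2.3, 5.4) and ended near (3.9, 4.8).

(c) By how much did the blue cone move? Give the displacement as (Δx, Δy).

(-0.1, 2.5)

The blue cone started near (1.0, 3.2) and ended near (0.9, 5.7).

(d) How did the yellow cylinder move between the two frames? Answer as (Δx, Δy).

(-1.9, -1.6)

From the two frames, the yellow cylinder sits at roughly (8.2, 2.5) before and (6.3, 0.9) after.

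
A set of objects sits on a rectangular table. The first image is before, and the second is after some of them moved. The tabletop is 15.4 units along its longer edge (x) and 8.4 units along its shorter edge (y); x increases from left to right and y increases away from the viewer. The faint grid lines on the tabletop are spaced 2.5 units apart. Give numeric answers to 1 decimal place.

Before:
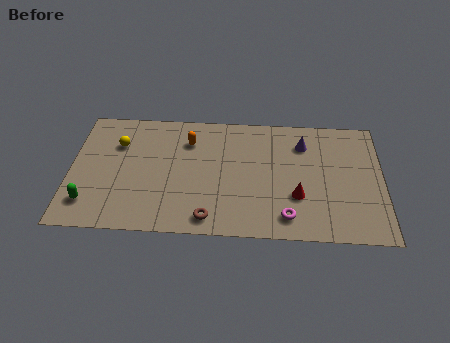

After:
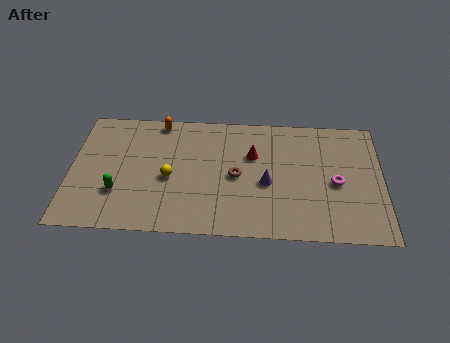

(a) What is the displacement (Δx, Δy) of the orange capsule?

(-1.5, 1.3)

From the two frames, the orange capsule sits at roughly (5.8, 6.3) before and (4.3, 7.6) after.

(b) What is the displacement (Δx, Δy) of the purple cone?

(-1.8, -2.8)

The purple cone started near (11.5, 6.4) and ended near (9.7, 3.6).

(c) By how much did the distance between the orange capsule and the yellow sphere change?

+0.4

Before: roughly 3.5 units apart; after: 3.9. That's 0.4 units further apart.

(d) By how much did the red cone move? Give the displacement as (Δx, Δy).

(-2.2, 2.7)

From the two frames, the red cone sits at roughly (11.2, 2.8) before and (9.0, 5.5) after.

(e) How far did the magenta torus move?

3.4

From (10.7, 1.4) to (13.1, 3.8), the magenta torus covered √(2.4² + 2.4²) ≈ 3.4 units.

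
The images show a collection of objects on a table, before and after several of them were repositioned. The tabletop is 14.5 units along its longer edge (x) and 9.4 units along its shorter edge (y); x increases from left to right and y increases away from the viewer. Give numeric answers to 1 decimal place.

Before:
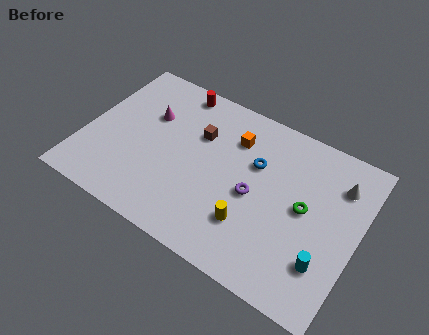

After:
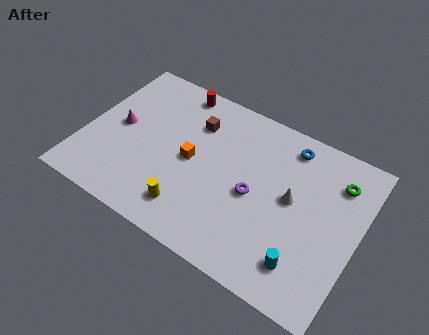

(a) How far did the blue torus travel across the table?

2.4

The blue torus moved from about (8.9, 6.1) to (10.4, 8.0), a distance of √(1.5² + 1.9²) ≈ 2.4.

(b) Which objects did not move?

the red cylinder and the purple torus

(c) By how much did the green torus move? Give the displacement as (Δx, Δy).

(1.4, 2.3)

The green torus started near (11.7, 4.9) and ended near (13.1, 7.2).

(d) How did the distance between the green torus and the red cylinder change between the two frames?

+0.7

They were about 8.3 units apart before and 9.0 after — 0.7 units further apart.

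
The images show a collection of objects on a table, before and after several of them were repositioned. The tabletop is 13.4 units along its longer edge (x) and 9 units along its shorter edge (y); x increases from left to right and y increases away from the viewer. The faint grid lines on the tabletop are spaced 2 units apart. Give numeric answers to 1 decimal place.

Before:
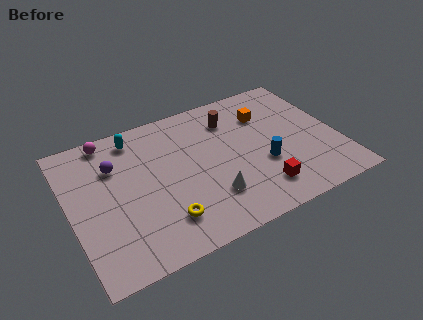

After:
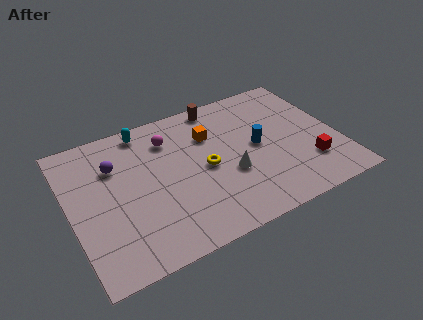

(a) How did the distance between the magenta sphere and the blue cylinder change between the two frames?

-3.9

Before: roughly 8.7 units apart; after: 4.8. That's 3.9 units closer together.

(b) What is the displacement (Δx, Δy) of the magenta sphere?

(2.9, -1.2)

The magenta sphere was at about (2.3, 8.1) and moved to about (5.2, 6.9).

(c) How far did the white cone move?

1.5

The white cone was near (6.7, 2.4) before and (7.8, 3.4) after, so it travelled √(1.1² + 1.0²) ≈ 1.5 units.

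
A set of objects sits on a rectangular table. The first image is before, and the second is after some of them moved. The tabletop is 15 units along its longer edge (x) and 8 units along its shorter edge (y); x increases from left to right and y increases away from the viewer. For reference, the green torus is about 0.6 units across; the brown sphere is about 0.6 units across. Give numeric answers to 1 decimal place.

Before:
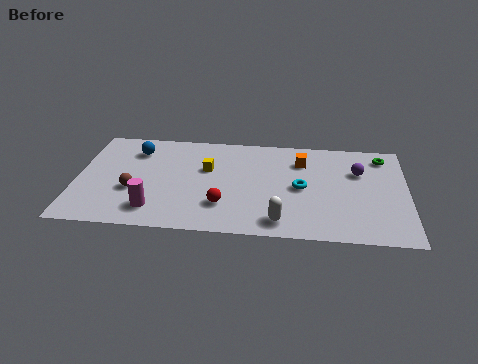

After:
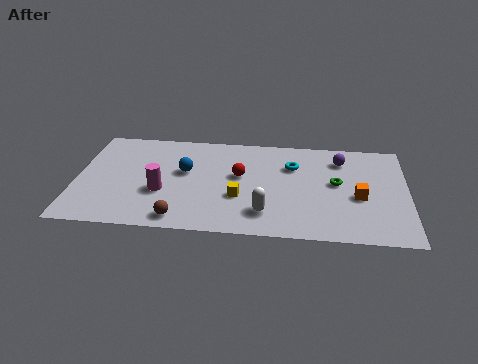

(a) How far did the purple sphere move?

1.2

The purple sphere was near (12.8, 5.4) before and (12.0, 6.3) after, so it travelled √(0.8² + 0.9²) ≈ 1.2 units.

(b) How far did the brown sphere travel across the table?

3.0

The brown sphere moved from about (2.6, 3.0) to (4.8, 1.0), a distance of √(2.2² + 2.0²) ≈ 3.0.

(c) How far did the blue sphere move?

2.7

The blue sphere was near (2.6, 6.2) before and (4.9, 4.7) after, so it travelled √(2.3² + 1.5²) ≈ 2.7 units.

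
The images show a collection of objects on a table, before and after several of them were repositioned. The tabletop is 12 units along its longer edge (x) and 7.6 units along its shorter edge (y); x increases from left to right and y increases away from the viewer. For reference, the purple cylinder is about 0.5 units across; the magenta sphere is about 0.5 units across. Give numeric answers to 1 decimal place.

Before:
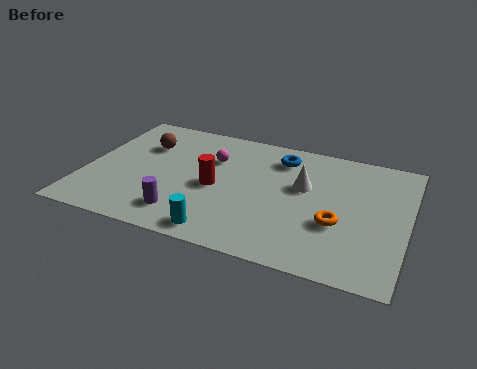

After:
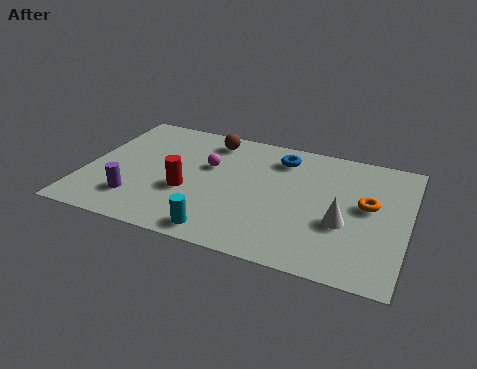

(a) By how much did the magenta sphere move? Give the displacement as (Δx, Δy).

(-0.1, -0.5)

The magenta sphere was at about (4.6, 5.2) and moved to about (4.5, 4.7).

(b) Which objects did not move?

the blue torus and the cyan cylinder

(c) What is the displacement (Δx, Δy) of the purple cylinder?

(-1.8, 0.3)

From the two frames, the purple cylinder sits at roughly (3.9, 1.5) before and (2.1, 1.8) after.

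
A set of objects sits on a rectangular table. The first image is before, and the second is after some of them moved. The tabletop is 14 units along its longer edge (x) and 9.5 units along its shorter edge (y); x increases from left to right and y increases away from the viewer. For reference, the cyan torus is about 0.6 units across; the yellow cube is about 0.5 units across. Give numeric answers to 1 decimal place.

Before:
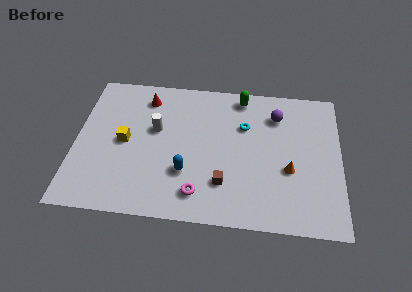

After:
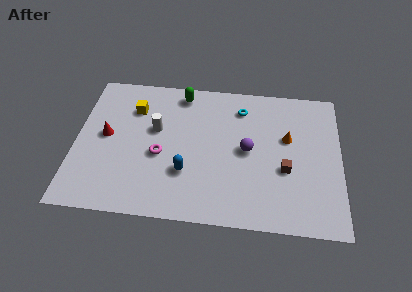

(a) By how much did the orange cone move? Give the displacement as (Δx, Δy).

(-0.1, 2.1)

The orange cone was at about (11.3, 3.7) and moved to about (11.2, 5.8).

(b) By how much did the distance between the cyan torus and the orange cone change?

-0.5

They were about 3.6 units apart before and 3.1 after — 0.5 units closer together.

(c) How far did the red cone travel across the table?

3.4

From (3.6, 7.8) to (1.6, 5.0), the red cone covered √(2.0² + 2.8²) ≈ 3.4 units.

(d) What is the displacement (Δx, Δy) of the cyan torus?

(-0.2, 1.2)

The cyan torus was at about (8.9, 6.4) and moved to about (8.7, 7.6).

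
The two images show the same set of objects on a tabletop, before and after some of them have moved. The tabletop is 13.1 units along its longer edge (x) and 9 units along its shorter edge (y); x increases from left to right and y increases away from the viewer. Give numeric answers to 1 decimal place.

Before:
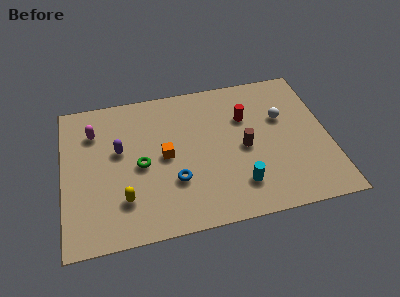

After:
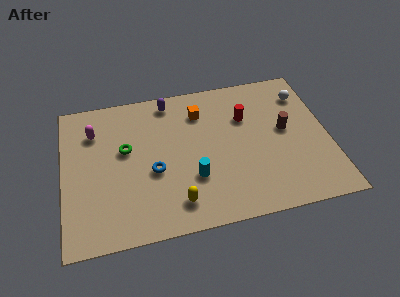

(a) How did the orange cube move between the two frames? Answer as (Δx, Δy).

(1.9, 2.4)

The orange cube was at about (5.0, 4.5) and moved to about (6.9, 6.9).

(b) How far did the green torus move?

1.3

The green torus was near (3.8, 4.2) before and (3.1, 5.3) after, so it travelled √(0.7² + 1.1²) ≈ 1.3 units.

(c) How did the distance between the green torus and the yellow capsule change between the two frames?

+2.3

Before: roughly 2.1 units apart; after: 4.4. That's 2.3 units further apart.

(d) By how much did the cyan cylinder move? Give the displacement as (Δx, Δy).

(-2.2, 0.9)

From the two frames, the cyan cylinder sits at roughly (8.5, 2.0) before and (6.3, 2.9) after.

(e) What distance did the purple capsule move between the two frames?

3.7

The purple capsule moved from about (2.8, 5.3) to (5.4, 7.9), a distance of √(2.6² + 2.6²) ≈ 3.7.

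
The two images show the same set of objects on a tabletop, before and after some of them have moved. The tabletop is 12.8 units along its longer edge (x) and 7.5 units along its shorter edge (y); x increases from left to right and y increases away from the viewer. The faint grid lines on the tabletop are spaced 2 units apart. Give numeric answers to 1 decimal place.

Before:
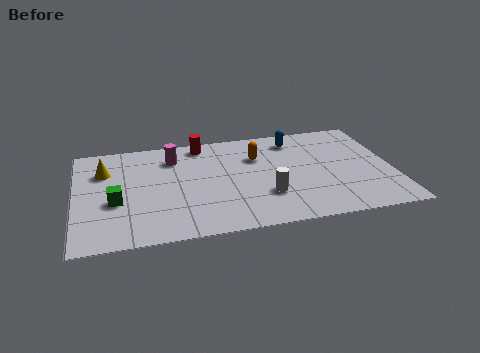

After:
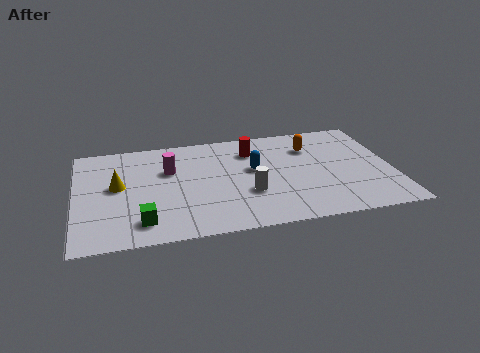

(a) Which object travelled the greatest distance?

the blue capsule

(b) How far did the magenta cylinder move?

0.9

The magenta cylinder was near (4.0, 5.8) before and (3.8, 4.9) after, so it travelled √(0.2² + 0.9²) ≈ 0.9 units.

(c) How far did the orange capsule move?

2.2

From (7.4, 5.2) to (9.6, 5.5), the orange capsule covered √(2.2² + 0.3²) ≈ 2.2 units.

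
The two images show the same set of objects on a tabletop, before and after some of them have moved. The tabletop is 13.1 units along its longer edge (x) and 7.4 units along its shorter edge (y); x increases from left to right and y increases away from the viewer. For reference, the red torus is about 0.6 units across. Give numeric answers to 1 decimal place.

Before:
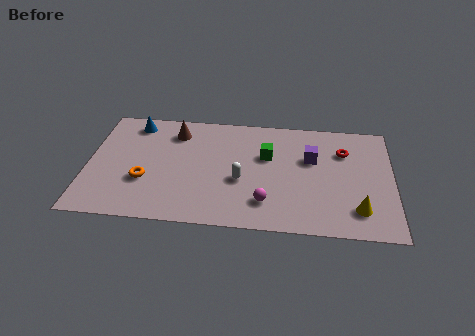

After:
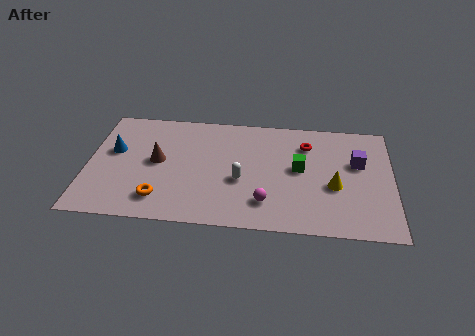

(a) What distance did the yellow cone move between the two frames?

1.7

The yellow cone moved from about (11.6, 1.6) to (10.6, 3.0), a distance of √(1.0² + 1.4²) ≈ 1.7.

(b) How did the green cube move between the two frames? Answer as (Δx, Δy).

(1.4, -0.7)

The green cube was at about (7.7, 4.7) and moved to about (9.1, 4.0).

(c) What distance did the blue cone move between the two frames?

2.1

The blue cone was near (1.9, 6.3) before and (1.1, 4.4) after, so it travelled √(0.8² + 1.9²) ≈ 2.1 units.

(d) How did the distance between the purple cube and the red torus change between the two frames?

+0.9

The distance was about 1.5 in the first image and 2.4 in the second, so they moved 0.9 units further apart.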